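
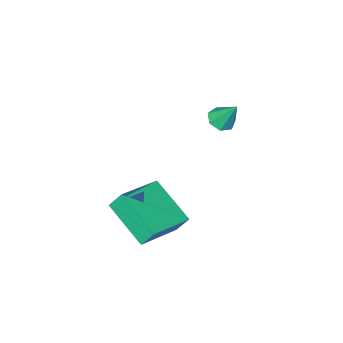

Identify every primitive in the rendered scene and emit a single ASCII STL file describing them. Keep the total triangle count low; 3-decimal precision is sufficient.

solid 
facet normal -0.291 0.456 0.841
outer loop
vertex -1.271 2.162 -2.316
vertex 0.633 2.449 -1.812
vertex -1.284 4.015 -3.325
endloop
endfacet
facet normal -0.957 -0.144 -0.253
outer loop
vertex -1.013 3.591 -4.108
vertex -1.271 2.162 -2.316
vertex -1.284 4.015 -3.325
endloop
endfacet
facet normal -0.291 0.456 0.841
outer loop
vertex -1.284 4.015 -3.325
vertex 0.633 2.449 -1.812
vertex 0.62 4.302 -2.822
endloop
endfacet
facet normal -0.006 0.878 -0.478
outer loop
vertex 0.62 4.302 -2.822
vertex -1.013 3.591 -4.108
vertex -1.284 4.015 -3.325
endloop
endfacet
facet normal 0.006 -0.878 0.478
outer loop
vertex -1.271 2.162 -2.316
vertex 0.904 2.025 -2.595
vertex 0.633 2.449 -1.812
endloop
endfacet
facet normal -0.957 -0.145 -0.253
outer loop
vertex -1.0 1.738 -3.098
vertex -1.271 2.162 -2.316
vertex -1.013 3.591 -4.108
endloop
endfacet
facet normal 0.006 -0.878 0.478
outer loop
vertex -1.0 1.738 -3.098
vertex 0.904 2.025 -2.595
vertex -1.271 2.162 -2.316
endloop
endfacet
facet normal 0.957 0.145 0.253
outer loop
vertex 0.633 2.449 -1.812
vertex 0.904 2.025 -2.595
vertex 0.62 4.302 -2.822
endloop
endfacet
facet normal -0.006 0.878 -0.478
outer loop
vertex 0.891 3.878 -3.604
vertex -1.013 3.591 -4.108
vertex 0.62 4.302 -2.822
endloop
endfacet
facet normal 0.957 0.145 0.253
outer loop
vertex 0.62 4.302 -2.822
vertex 0.904 2.025 -2.595
vertex 0.891 3.878 -3.604
endloop
endfacet
facet normal 0.291 -0.456 -0.841
outer loop
vertex 0.891 3.878 -3.604
vertex -1.0 1.738 -3.098
vertex -1.013 3.591 -4.108
endloop
endfacet
facet normal 0.291 -0.456 -0.841
outer loop
vertex 0.904 2.025 -2.595
vertex -1.0 1.738 -3.098
vertex 0.891 3.878 -3.604
endloop
endfacet
facet normal 0.109 -0.534 -0.838
outer loop
vertex -2.765 3.396 1.054
vertex -3.34 3.396 0.979
vertex -2.95 3.779 0.786
endloop
endfacet
facet normal 0.815 0.540 0.210
outer loop
vertex -2.765 3.396 1.054
vertex -2.95 3.779 0.786
vertex -3.48 4.084 2.061
endloop
endfacet
facet normal 0.109 -0.534 -0.838
outer loop
vertex -2.95 3.779 0.786
vertex -3.34 3.396 0.979
vertex -3.429 3.874 0.663
endloop
endfacet
facet normal 0.226 0.964 -0.137
outer loop
vertex -2.95 3.779 0.786
vertex -3.429 3.874 0.663
vertex -3.48 4.084 2.061
endloop
endfacet
facet normal 0.108 -0.534 -0.838
outer loop
vertex -3.429 3.874 0.663
vertex -3.34 3.396 0.979
vertex -3.841 3.609 0.779
endloop
endfacet
facet normal -0.564 0.814 -0.143
outer loop
vertex -3.429 3.874 0.663
vertex -3.841 3.609 0.779
vertex -3.48 4.084 2.061
endloop
endfacet
facet normal 0.109 -0.533 -0.839
outer loop
vertex -3.841 3.609 0.779
vertex -3.34 3.396 0.979
vertex -3.875 3.183 1.045
endloop
endfacet
facet normal -0.960 0.199 0.196
outer loop
vertex -3.841 3.609 0.779
vertex -3.875 3.183 1.045
vertex -3.48 4.084 2.061
endloop
endfacet
facet normal 0.109 -0.534 -0.838
outer loop
vertex -3.875 3.183 1.045
vertex -3.34 3.396 0.979
vertex -3.507 2.918 1.262
endloop
endfacet
facet normal -0.664 -0.412 0.624
outer loop
vertex -3.875 3.183 1.045
vertex -3.507 2.918 1.262
vertex -3.48 4.084 2.061
endloop
endfacet
facet normal 0.108 -0.534 -0.838
outer loop
vertex -3.507 2.918 1.262
vertex -3.34 3.396 0.979
vertex -3.012 3.012 1.266
endloop
endfacet
facet normal 0.100 -0.564 0.820
outer loop
vertex -3.507 2.918 1.262
vertex -3.012 3.012 1.266
vertex -3.48 4.084 2.061
endloop
endfacet
facet normal 0.109 -0.533 -0.839
outer loop
vertex -3.012 3.012 1.266
vertex -3.34 3.396 0.979
vertex -2.765 3.396 1.054
endloop
endfacet
facet normal 0.760 -0.139 0.635
outer loop
vertex -3.012 3.012 1.266
vertex -2.765 3.396 1.054
vertex -3.48 4.084 2.061
endloop
endfacet

endsolid


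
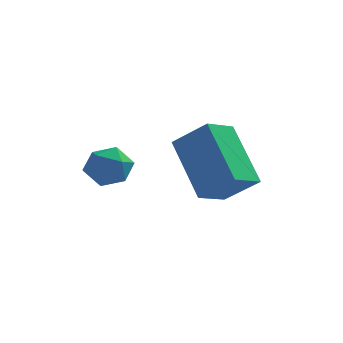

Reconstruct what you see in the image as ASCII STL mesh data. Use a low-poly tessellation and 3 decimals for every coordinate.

solid 
facet normal -0.063 0.882 -0.466
outer loop
vertex 0.673 1.338 -0.661
vertex 0.002 1.381 -0.489
vertex 0.486 1.64 -0.064
endloop
endfacet
facet normal 0.594 0.777 -0.207
outer loop
vertex 0.673 1.338 -0.661
vertex 0.486 1.64 -0.064
vertex 1.035 1.216 -0.081
endloop
endfacet
facet normal 0.851 0.177 -0.494
outer loop
vertex 0.673 1.338 -0.661
vertex 1.035 1.216 -0.081
vertex 0.891 0.695 -0.516
endloop
endfacet
facet normal 0.353 -0.090 -0.931
outer loop
vertex 0.673 1.338 -0.661
vertex 0.891 0.695 -0.516
vertex 0.252 0.797 -0.768
endloop
endfacet
facet normal -0.212 0.346 -0.914
outer loop
vertex 0.673 1.338 -0.661
vertex 0.252 0.797 -0.768
vertex 0.002 1.381 -0.489
endloop
endfacet
facet normal 0.540 0.679 0.498
outer loop
vertex 1.035 1.216 -0.081
vertex 0.486 1.64 -0.064
vertex 0.588 1.183 0.448
endloop
endfacet
facet normal -0.523 0.849 0.078
outer loop
vertex 0.486 1.64 -0.064
vertex 0.002 1.381 -0.489
vertex -0.051 1.285 0.196
endloop
endfacet
facet normal -0.763 -0.018 -0.646
outer loop
vertex 0.002 1.381 -0.489
vertex 0.252 0.797 -0.768
vertex -0.195 0.764 -0.239
endloop
endfacet
facet normal 0.151 -0.722 -0.675
outer loop
vertex 0.252 0.797 -0.768
vertex 0.891 0.695 -0.516
vertex 0.354 0.34 -0.256
endloop
endfacet
facet normal 0.956 -0.292 0.033
outer loop
vertex 0.891 0.695 -0.516
vertex 1.035 1.216 -0.081
vertex 0.838 0.599 0.169
endloop
endfacet
facet normal -0.353 0.090 0.931
outer loop
vertex 0.167 0.642 0.341
vertex 0.588 1.183 0.448
vertex -0.051 1.285 0.196
endloop
endfacet
facet normal -0.851 -0.177 0.494
outer loop
vertex 0.167 0.642 0.341
vertex -0.051 1.285 0.196
vertex -0.195 0.764 -0.239
endloop
endfacet
facet normal -0.594 -0.777 0.207
outer loop
vertex 0.167 0.642 0.341
vertex -0.195 0.764 -0.239
vertex 0.354 0.34 -0.256
endloop
endfacet
facet normal 0.063 -0.882 0.466
outer loop
vertex 0.167 0.642 0.341
vertex 0.354 0.34 -0.256
vertex 0.838 0.599 0.169
endloop
endfacet
facet normal 0.212 -0.346 0.914
outer loop
vertex 0.167 0.642 0.341
vertex 0.838 0.599 0.169
vertex 0.588 1.183 0.448
endloop
endfacet
facet normal -0.151 0.722 0.675
outer loop
vertex -0.051 1.285 0.196
vertex 0.588 1.183 0.448
vertex 0.486 1.64 -0.064
endloop
endfacet
facet normal -0.956 0.292 -0.033
outer loop
vertex -0.195 0.764 -0.239
vertex -0.051 1.285 0.196
vertex 0.002 1.381 -0.489
endloop
endfacet
facet normal -0.540 -0.679 -0.498
outer loop
vertex 0.354 0.34 -0.256
vertex -0.195 0.764 -0.239
vertex 0.252 0.797 -0.768
endloop
endfacet
facet normal 0.523 -0.849 -0.078
outer loop
vertex 0.838 0.599 0.169
vertex 0.354 0.34 -0.256
vertex 0.891 0.695 -0.516
endloop
endfacet
facet normal 0.763 0.018 0.646
outer loop
vertex 0.588 1.183 0.448
vertex 0.838 0.599 0.169
vertex 1.035 1.216 -0.081
endloop
endfacet
facet normal -0.748 0.218 -0.627
outer loop
vertex 1.672 3.102 -0.009
vertex 2.229 3.95 -0.378
vertex 2.546 1.892 -1.472
endloop
endfacet
facet normal -0.516 -0.786 0.341
outer loop
vertex 3.511 1.61 -0.662
vertex 1.672 3.102 -0.009
vertex 2.546 1.892 -1.472
endloop
endfacet
facet normal -0.747 0.218 -0.628
outer loop
vertex 2.546 1.892 -1.472
vertex 2.229 3.95 -0.378
vertex 3.103 2.74 -1.84
endloop
endfacet
facet normal 0.418 -0.579 -0.700
outer loop
vertex 3.103 2.74 -1.84
vertex 3.511 1.61 -0.662
vertex 2.546 1.892 -1.472
endloop
endfacet
facet normal -0.418 0.579 0.700
outer loop
vertex 1.672 3.102 -0.009
vertex 3.194 3.668 0.432
vertex 2.229 3.95 -0.378
endloop
endfacet
facet normal -0.516 -0.786 0.342
outer loop
vertex 2.637 2.82 0.8
vertex 1.672 3.102 -0.009
vertex 3.511 1.61 -0.662
endloop
endfacet
facet normal -0.418 0.579 0.700
outer loop
vertex 2.637 2.82 0.8
vertex 3.194 3.668 0.432
vertex 1.672 3.102 -0.009
endloop
endfacet
facet normal 0.516 0.785 -0.341
outer loop
vertex 2.229 3.95 -0.378
vertex 3.194 3.668 0.432
vertex 3.103 2.74 -1.84
endloop
endfacet
facet normal 0.418 -0.579 -0.700
outer loop
vertex 4.068 2.458 -1.031
vertex 3.511 1.61 -0.662
vertex 3.103 2.74 -1.84
endloop
endfacet
facet normal 0.516 0.786 -0.342
outer loop
vertex 3.103 2.74 -1.84
vertex 3.194 3.668 0.432
vertex 4.068 2.458 -1.031
endloop
endfacet
facet normal 0.748 -0.218 0.627
outer loop
vertex 4.068 2.458 -1.031
vertex 2.637 2.82 0.8
vertex 3.511 1.61 -0.662
endloop
endfacet
facet normal 0.747 -0.219 0.627
outer loop
vertex 3.194 3.668 0.432
vertex 2.637 2.82 0.8
vertex 4.068 2.458 -1.031
endloop
endfacet

endsolid


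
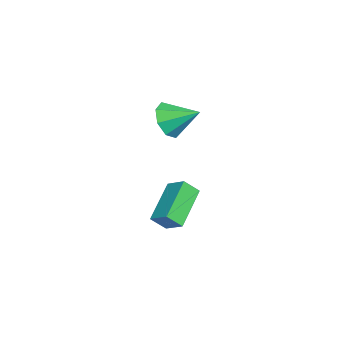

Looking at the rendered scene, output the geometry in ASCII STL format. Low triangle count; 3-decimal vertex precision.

solid 
facet normal -0.199 -0.856 -0.477
outer loop
vertex 0.818 1.086 0.272
vertex 0.454 0.778 0.976
vertex 0.181 1.218 0.301
endloop
endfacet
facet normal 0.150 0.840 -0.522
outer loop
vertex 0.818 1.086 0.272
vertex 0.181 1.218 0.301
vertex 0.726 1.942 1.624
endloop
endfacet
facet normal -0.200 -0.856 -0.477
outer loop
vertex 0.181 1.218 0.301
vertex 0.454 0.778 0.976
vertex -0.295 1.092 0.726
endloop
endfacet
facet normal -0.464 0.843 -0.270
outer loop
vertex 0.181 1.218 0.301
vertex -0.295 1.092 0.726
vertex 0.726 1.942 1.624
endloop
endfacet
facet normal -0.200 -0.856 -0.477
outer loop
vertex -0.295 1.092 0.726
vertex 0.454 0.778 0.976
vertex -0.333 0.783 1.297
endloop
endfacet
facet normal -0.747 0.604 0.277
outer loop
vertex -0.295 1.092 0.726
vertex -0.333 0.783 1.297
vertex 0.726 1.942 1.624
endloop
endfacet
facet normal -0.200 -0.855 -0.478
outer loop
vertex -0.333 0.783 1.297
vertex 0.454 0.778 0.976
vertex 0.09 0.47 1.68
endloop
endfacet
facet normal -0.534 0.261 0.804
outer loop
vertex -0.333 0.783 1.297
vertex 0.09 0.47 1.68
vertex 0.726 1.942 1.624
endloop
endfacet
facet normal -0.200 -0.856 -0.478
outer loop
vertex 0.09 0.47 1.68
vertex 0.454 0.778 0.976
vertex 0.727 0.338 1.65
endloop
endfacet
facet normal 0.050 0.016 0.999
outer loop
vertex 0.09 0.47 1.68
vertex 0.727 0.338 1.65
vertex 0.726 1.942 1.624
endloop
endfacet
facet normal -0.200 -0.856 -0.478
outer loop
vertex 0.727 0.338 1.65
vertex 0.454 0.778 0.976
vertex 1.203 0.464 1.225
endloop
endfacet
facet normal 0.664 0.013 0.748
outer loop
vertex 0.727 0.338 1.65
vertex 1.203 0.464 1.225
vertex 0.726 1.942 1.624
endloop
endfacet
facet normal -0.200 -0.856 -0.477
outer loop
vertex 1.203 0.464 1.225
vertex 0.454 0.778 0.976
vertex 1.241 0.773 0.654
endloop
endfacet
facet normal 0.947 0.252 0.199
outer loop
vertex 1.203 0.464 1.225
vertex 1.241 0.773 0.654
vertex 0.726 1.942 1.624
endloop
endfacet
facet normal -0.201 -0.855 -0.478
outer loop
vertex 1.241 0.773 0.654
vertex 0.454 0.778 0.976
vertex 0.818 1.086 0.272
endloop
endfacet
facet normal 0.735 0.595 -0.326
outer loop
vertex 1.241 0.773 0.654
vertex 0.818 1.086 0.272
vertex 0.726 1.942 1.624
endloop
endfacet
facet normal -0.842 0.235 0.485
outer loop
vertex -0.298 0.641 -2.912
vertex 0.164 1.302 -2.43
vertex -0.484 1.204 -3.507
endloop
endfacet
facet normal -0.492 -0.704 -0.512
outer loop
vertex 1.116 0.758 -4.43
vertex -0.298 0.641 -2.912
vertex -0.484 1.204 -3.507
endloop
endfacet
facet normal -0.842 0.235 0.485
outer loop
vertex -0.484 1.204 -3.507
vertex 0.164 1.302 -2.43
vertex -0.022 1.865 -3.025
endloop
endfacet
facet normal -0.221 0.671 -0.708
outer loop
vertex -0.022 1.865 -3.025
vertex 1.116 0.758 -4.43
vertex -0.484 1.204 -3.507
endloop
endfacet
facet normal 0.221 -0.671 0.708
outer loop
vertex -0.298 0.641 -2.912
vertex 1.764 0.856 -3.353
vertex 0.164 1.302 -2.43
endloop
endfacet
facet normal -0.492 -0.704 -0.512
outer loop
vertex 1.302 0.195 -3.835
vertex -0.298 0.641 -2.912
vertex 1.116 0.758 -4.43
endloop
endfacet
facet normal 0.221 -0.671 0.708
outer loop
vertex 1.302 0.195 -3.835
vertex 1.764 0.856 -3.353
vertex -0.298 0.641 -2.912
endloop
endfacet
facet normal 0.492 0.704 0.512
outer loop
vertex 0.164 1.302 -2.43
vertex 1.764 0.856 -3.353
vertex -0.022 1.865 -3.025
endloop
endfacet
facet normal -0.221 0.671 -0.708
outer loop
vertex 1.578 1.419 -3.948
vertex 1.116 0.758 -4.43
vertex -0.022 1.865 -3.025
endloop
endfacet
facet normal 0.492 0.704 0.512
outer loop
vertex -0.022 1.865 -3.025
vertex 1.764 0.856 -3.353
vertex 1.578 1.419 -3.948
endloop
endfacet
facet normal 0.842 -0.235 -0.485
outer loop
vertex 1.578 1.419 -3.948
vertex 1.302 0.195 -3.835
vertex 1.116 0.758 -4.43
endloop
endfacet
facet normal 0.842 -0.235 -0.485
outer loop
vertex 1.764 0.856 -3.353
vertex 1.302 0.195 -3.835
vertex 1.578 1.419 -3.948
endloop
endfacet

endsolid


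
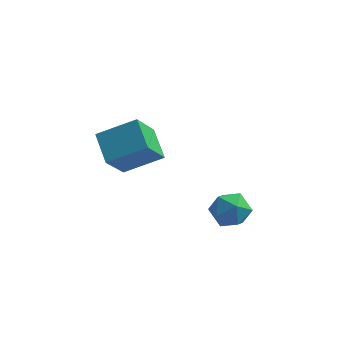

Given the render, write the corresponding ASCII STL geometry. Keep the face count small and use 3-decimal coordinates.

solid 
facet normal 0.070 -0.045 0.997
outer loop
vertex 4.26 1.034 -2.18
vertex 3.397 0.453 -2.146
vertex 4.329 -0.003 -2.232
endloop
endfacet
facet normal 0.716 0.013 0.698
outer loop
vertex 4.26 1.034 -2.18
vertex 4.329 -0.003 -2.232
vertex 4.921 0.59 -2.85
endloop
endfacet
facet normal 0.727 0.612 0.311
outer loop
vertex 4.26 1.034 -2.18
vertex 4.921 0.59 -2.85
vertex 4.355 1.412 -3.146
endloop
endfacet
facet normal 0.088 0.925 0.370
outer loop
vertex 4.26 1.034 -2.18
vertex 4.355 1.412 -3.146
vertex 3.413 1.327 -2.711
endloop
endfacet
facet normal -0.318 0.519 0.794
outer loop
vertex 4.26 1.034 -2.18
vertex 3.413 1.327 -2.711
vertex 3.397 0.453 -2.146
endloop
endfacet
facet normal 0.804 -0.538 0.254
outer loop
vertex 4.921 0.59 -2.85
vertex 4.329 -0.003 -2.232
vertex 4.467 -0.267 -3.229
endloop
endfacet
facet normal -0.241 -0.632 0.737
outer loop
vertex 4.329 -0.003 -2.232
vertex 3.397 0.453 -2.146
vertex 3.525 -0.352 -2.794
endloop
endfacet
facet normal -0.869 0.280 0.408
outer loop
vertex 3.397 0.453 -2.146
vertex 3.413 1.327 -2.711
vertex 2.959 0.47 -3.09
endloop
endfacet
facet normal -0.213 0.937 -0.278
outer loop
vertex 3.413 1.327 -2.711
vertex 4.355 1.412 -3.146
vertex 3.551 1.063 -3.708
endloop
endfacet
facet normal 0.821 0.431 -0.373
outer loop
vertex 4.355 1.412 -3.146
vertex 4.921 0.59 -2.85
vertex 4.483 0.607 -3.794
endloop
endfacet
facet normal -0.088 -0.925 -0.370
outer loop
vertex 3.62 0.026 -3.76
vertex 4.467 -0.267 -3.229
vertex 3.525 -0.352 -2.794
endloop
endfacet
facet normal -0.727 -0.612 -0.311
outer loop
vertex 3.62 0.026 -3.76
vertex 3.525 -0.352 -2.794
vertex 2.959 0.47 -3.09
endloop
endfacet
facet normal -0.716 -0.013 -0.698
outer loop
vertex 3.62 0.026 -3.76
vertex 2.959 0.47 -3.09
vertex 3.551 1.063 -3.708
endloop
endfacet
facet normal -0.070 0.045 -0.997
outer loop
vertex 3.62 0.026 -3.76
vertex 3.551 1.063 -3.708
vertex 4.483 0.607 -3.794
endloop
endfacet
facet normal 0.318 -0.519 -0.794
outer loop
vertex 3.62 0.026 -3.76
vertex 4.483 0.607 -3.794
vertex 4.467 -0.267 -3.229
endloop
endfacet
facet normal 0.213 -0.937 0.278
outer loop
vertex 3.525 -0.352 -2.794
vertex 4.467 -0.267 -3.229
vertex 4.329 -0.003 -2.232
endloop
endfacet
facet normal -0.821 -0.431 0.373
outer loop
vertex 2.959 0.47 -3.09
vertex 3.525 -0.352 -2.794
vertex 3.397 0.453 -2.146
endloop
endfacet
facet normal -0.804 0.538 -0.254
outer loop
vertex 3.551 1.063 -3.708
vertex 2.959 0.47 -3.09
vertex 3.413 1.327 -2.711
endloop
endfacet
facet normal 0.241 0.632 -0.737
outer loop
vertex 4.483 0.607 -3.794
vertex 3.551 1.063 -3.708
vertex 4.355 1.412 -3.146
endloop
endfacet
facet normal 0.869 -0.280 -0.408
outer loop
vertex 4.467 -0.267 -3.229
vertex 4.483 0.607 -3.794
vertex 4.921 0.59 -2.85
endloop
endfacet
facet normal -0.492 0.724 0.483
outer loop
vertex -2.484 1.55 0.093
vertex -0.727 2.12 1.028
vertex -2.084 2.853 -1.452
endloop
endfacet
facet normal -0.849 -0.275 -0.452
outer loop
vertex -1.233 1.6 -2.288
vertex -2.484 1.55 0.093
vertex -2.084 2.853 -1.452
endloop
endfacet
facet normal -0.492 0.724 0.483
outer loop
vertex -2.084 2.853 -1.452
vertex -0.727 2.12 1.028
vertex -0.327 3.423 -0.517
endloop
endfacet
facet normal 0.194 0.632 -0.750
outer loop
vertex -0.327 3.423 -0.517
vertex -1.233 1.6 -2.288
vertex -2.084 2.853 -1.452
endloop
endfacet
facet normal -0.194 -0.632 0.750
outer loop
vertex -2.484 1.55 0.093
vertex 0.124 0.867 0.192
vertex -0.727 2.12 1.028
endloop
endfacet
facet normal -0.849 -0.275 -0.452
outer loop
vertex -1.633 0.297 -0.743
vertex -2.484 1.55 0.093
vertex -1.233 1.6 -2.288
endloop
endfacet
facet normal -0.194 -0.632 0.750
outer loop
vertex -1.633 0.297 -0.743
vertex 0.124 0.867 0.192
vertex -2.484 1.55 0.093
endloop
endfacet
facet normal 0.849 0.275 0.452
outer loop
vertex -0.727 2.12 1.028
vertex 0.124 0.867 0.192
vertex -0.327 3.423 -0.517
endloop
endfacet
facet normal 0.194 0.632 -0.750
outer loop
vertex 0.524 2.17 -1.353
vertex -1.233 1.6 -2.288
vertex -0.327 3.423 -0.517
endloop
endfacet
facet normal 0.849 0.275 0.452
outer loop
vertex -0.327 3.423 -0.517
vertex 0.124 0.867 0.192
vertex 0.524 2.17 -1.353
endloop
endfacet
facet normal 0.492 -0.724 -0.483
outer loop
vertex 0.524 2.17 -1.353
vertex -1.633 0.297 -0.743
vertex -1.233 1.6 -2.288
endloop
endfacet
facet normal 0.492 -0.724 -0.483
outer loop
vertex 0.124 0.867 0.192
vertex -1.633 0.297 -0.743
vertex 0.524 2.17 -1.353
endloop
endfacet

endsolid


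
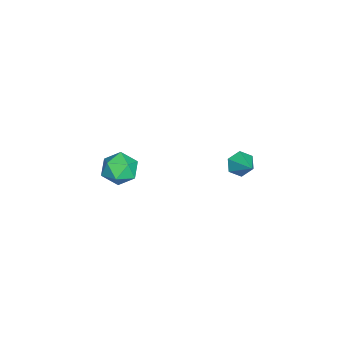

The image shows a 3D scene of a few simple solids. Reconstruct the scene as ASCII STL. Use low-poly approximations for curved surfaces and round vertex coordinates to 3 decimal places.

solid 
facet normal -0.804 0.543 -0.241
outer loop
vertex -0.471 -3.018 -1.195
vertex -0.947 -3.478 -0.642
vertex -0.545 -2.764 -0.374
endloop
endfacet
facet normal -0.209 0.929 -0.306
outer loop
vertex -0.471 -3.018 -1.195
vertex -0.545 -2.764 -0.374
vertex 0.219 -2.723 -0.771
endloop
endfacet
facet normal 0.219 0.597 -0.772
outer loop
vertex -0.471 -3.018 -1.195
vertex 0.219 -2.723 -0.771
vertex 0.29 -3.412 -1.284
endloop
endfacet
facet normal -0.114 0.005 -0.994
outer loop
vertex -0.471 -3.018 -1.195
vertex 0.29 -3.412 -1.284
vertex -0.43 -3.879 -1.204
endloop
endfacet
facet normal -0.746 -0.029 -0.666
outer loop
vertex -0.471 -3.018 -1.195
vertex -0.43 -3.879 -1.204
vertex -0.947 -3.478 -0.642
endloop
endfacet
facet normal 0.120 0.937 0.327
outer loop
vertex 0.219 -2.723 -0.771
vertex -0.545 -2.764 -0.374
vertex 0.17 -3.001 0.044
endloop
endfacet
facet normal -0.845 0.313 0.434
outer loop
vertex -0.545 -2.764 -0.374
vertex -0.947 -3.478 -0.642
vertex -0.55 -3.468 0.124
endloop
endfacet
facet normal -0.750 -0.611 -0.254
outer loop
vertex -0.947 -3.478 -0.642
vertex -0.43 -3.879 -1.204
vertex -0.479 -4.157 -0.389
endloop
endfacet
facet normal 0.274 -0.557 -0.784
outer loop
vertex -0.43 -3.879 -1.204
vertex 0.29 -3.412 -1.284
vertex 0.285 -4.116 -0.786
endloop
endfacet
facet normal 0.811 0.401 -0.426
outer loop
vertex 0.29 -3.412 -1.284
vertex 0.219 -2.723 -0.771
vertex 0.687 -3.402 -0.518
endloop
endfacet
facet normal 0.114 -0.005 0.994
outer loop
vertex 0.211 -3.862 0.035
vertex 0.17 -3.001 0.044
vertex -0.55 -3.468 0.124
endloop
endfacet
facet normal -0.219 -0.597 0.772
outer loop
vertex 0.211 -3.862 0.035
vertex -0.55 -3.468 0.124
vertex -0.479 -4.157 -0.389
endloop
endfacet
facet normal 0.209 -0.929 0.306
outer loop
vertex 0.211 -3.862 0.035
vertex -0.479 -4.157 -0.389
vertex 0.285 -4.116 -0.786
endloop
endfacet
facet normal 0.804 -0.543 0.241
outer loop
vertex 0.211 -3.862 0.035
vertex 0.285 -4.116 -0.786
vertex 0.687 -3.402 -0.518
endloop
endfacet
facet normal 0.746 0.029 0.666
outer loop
vertex 0.211 -3.862 0.035
vertex 0.687 -3.402 -0.518
vertex 0.17 -3.001 0.044
endloop
endfacet
facet normal -0.274 0.557 0.784
outer loop
vertex -0.55 -3.468 0.124
vertex 0.17 -3.001 0.044
vertex -0.545 -2.764 -0.374
endloop
endfacet
facet normal -0.811 -0.401 0.426
outer loop
vertex -0.479 -4.157 -0.389
vertex -0.55 -3.468 0.124
vertex -0.947 -3.478 -0.642
endloop
endfacet
facet normal -0.120 -0.937 -0.327
outer loop
vertex 0.285 -4.116 -0.786
vertex -0.479 -4.157 -0.389
vertex -0.43 -3.879 -1.204
endloop
endfacet
facet normal 0.845 -0.313 -0.434
outer loop
vertex 0.687 -3.402 -0.518
vertex 0.285 -4.116 -0.786
vertex 0.29 -3.412 -1.284
endloop
endfacet
facet normal 0.750 0.611 0.254
outer loop
vertex 0.17 -3.001 0.044
vertex 0.687 -3.402 -0.518
vertex 0.219 -2.723 -0.771
endloop
endfacet
facet normal -0.708 -0.496 -0.503
outer loop
vertex 2.74 2.018 2.657
vertex 2.447 1.925 3.161
vertex 2.337 2.408 2.84
endloop
endfacet
facet normal 0.459 0.719 -0.522
outer loop
vertex 2.74 2.018 2.657
vertex 2.337 2.408 2.84
vertex 3.233 2.475 3.719
endloop
endfacet
facet normal -0.709 -0.495 -0.502
outer loop
vertex 2.337 2.408 2.84
vertex 2.447 1.925 3.161
vertex 2.044 2.316 3.344
endloop
endfacet
facet normal -0.159 0.983 0.087
outer loop
vertex 2.337 2.408 2.84
vertex 2.044 2.316 3.344
vertex 3.233 2.475 3.719
endloop
endfacet
facet normal -0.709 -0.495 -0.503
outer loop
vertex 2.044 2.316 3.344
vertex 2.447 1.925 3.161
vertex 2.154 1.833 3.664
endloop
endfacet
facet normal -0.322 0.471 0.821
outer loop
vertex 2.044 2.316 3.344
vertex 2.154 1.833 3.664
vertex 3.233 2.475 3.719
endloop
endfacet
facet normal -0.708 -0.495 -0.503
outer loop
vertex 2.154 1.833 3.664
vertex 2.447 1.925 3.161
vertex 2.556 1.443 3.482
endloop
endfacet
facet normal 0.133 -0.304 0.944
outer loop
vertex 2.154 1.833 3.664
vertex 2.556 1.443 3.482
vertex 3.233 2.475 3.719
endloop
endfacet
facet normal -0.709 -0.495 -0.502
outer loop
vertex 2.556 1.443 3.482
vertex 2.447 1.925 3.161
vertex 2.849 1.535 2.978
endloop
endfacet
facet normal 0.752 -0.569 0.333
outer loop
vertex 2.556 1.443 3.482
vertex 2.849 1.535 2.978
vertex 3.233 2.475 3.719
endloop
endfacet
facet normal -0.709 -0.494 -0.503
outer loop
vertex 2.849 1.535 2.978
vertex 2.447 1.925 3.161
vertex 2.74 2.018 2.657
endloop
endfacet
facet normal 0.915 -0.059 -0.399
outer loop
vertex 2.849 1.535 2.978
vertex 2.74 2.018 2.657
vertex 3.233 2.475 3.719
endloop
endfacet

endsolid


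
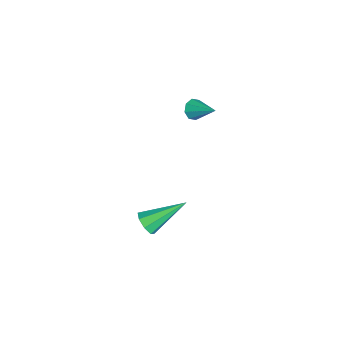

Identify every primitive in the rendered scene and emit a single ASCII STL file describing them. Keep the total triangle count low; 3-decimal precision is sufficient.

solid 
facet normal 0.201 -0.830 -0.521
outer loop
vertex 0.514 0.735 -4.19
vertex 0.216 0.372 -3.727
vertex 0.022 0.673 -4.281
endloop
endfacet
facet normal 0.027 0.751 -0.660
outer loop
vertex 0.514 0.735 -4.19
vertex 0.022 0.673 -4.281
vertex -0.216 2.148 -2.613
endloop
endfacet
facet normal 0.202 -0.829 -0.521
outer loop
vertex 0.022 0.673 -4.281
vertex 0.216 0.372 -3.727
vertex -0.358 0.434 -4.048
endloop
endfacet
facet normal -0.660 0.514 -0.549
outer loop
vertex 0.022 0.673 -4.281
vertex -0.358 0.434 -4.048
vertex -0.216 2.148 -2.613
endloop
endfacet
facet normal 0.201 -0.830 -0.520
outer loop
vertex -0.358 0.434 -4.048
vertex 0.216 0.372 -3.727
vertex -0.401 0.159 -3.626
endloop
endfacet
facet normal -0.994 0.108 -0.031
outer loop
vertex -0.358 0.434 -4.048
vertex -0.401 0.159 -3.626
vertex -0.216 2.148 -2.613
endloop
endfacet
facet normal 0.202 -0.830 -0.520
outer loop
vertex -0.401 0.159 -3.626
vertex 0.216 0.372 -3.727
vertex -0.083 0.009 -3.263
endloop
endfacet
facet normal -0.777 -0.227 0.587
outer loop
vertex -0.401 0.159 -3.626
vertex -0.083 0.009 -3.263
vertex -0.216 2.148 -2.613
endloop
endfacet
facet normal 0.200 -0.830 -0.520
outer loop
vertex -0.083 0.009 -3.263
vertex 0.216 0.372 -3.727
vertex 0.41 0.071 -3.172
endloop
endfacet
facet normal -0.137 -0.296 0.945
outer loop
vertex -0.083 0.009 -3.263
vertex 0.41 0.071 -3.172
vertex -0.216 2.148 -2.613
endloop
endfacet
facet normal 0.203 -0.829 -0.521
outer loop
vertex 0.41 0.071 -3.172
vertex 0.216 0.372 -3.727
vertex 0.789 0.31 -3.405
endloop
endfacet
facet normal 0.549 -0.059 0.833
outer loop
vertex 0.41 0.071 -3.172
vertex 0.789 0.31 -3.405
vertex -0.216 2.148 -2.613
endloop
endfacet
facet normal 0.202 -0.830 -0.520
outer loop
vertex 0.789 0.31 -3.405
vertex 0.216 0.372 -3.727
vertex 0.832 0.585 -3.827
endloop
endfacet
facet normal 0.883 0.347 0.316
outer loop
vertex 0.789 0.31 -3.405
vertex 0.832 0.585 -3.827
vertex -0.216 2.148 -2.613
endloop
endfacet
facet normal 0.202 -0.830 -0.520
outer loop
vertex 0.832 0.585 -3.827
vertex 0.216 0.372 -3.727
vertex 0.514 0.735 -4.19
endloop
endfacet
facet normal 0.666 0.682 -0.302
outer loop
vertex 0.832 0.585 -3.827
vertex 0.514 0.735 -4.19
vertex -0.216 2.148 -2.613
endloop
endfacet
facet normal -0.551 -0.662 -0.509
outer loop
vertex -1.79 2.548 1.873
vertex -2.1 2.463 2.319
vertex -2.12 2.808 1.892
endloop
endfacet
facet normal 0.457 0.626 -0.631
outer loop
vertex -1.79 2.548 1.873
vertex -2.12 2.808 1.892
vertex -1.34 3.377 3.021
endloop
endfacet
facet normal -0.550 -0.662 -0.509
outer loop
vertex -2.12 2.808 1.892
vertex -2.1 2.463 2.319
vertex -2.439 2.866 2.161
endloop
endfacet
facet normal -0.141 0.920 -0.366
outer loop
vertex -2.12 2.808 1.892
vertex -2.439 2.866 2.161
vertex -1.34 3.377 3.021
endloop
endfacet
facet normal -0.551 -0.662 -0.508
outer loop
vertex -2.439 2.866 2.161
vertex -2.1 2.463 2.319
vertex -2.559 2.688 2.523
endloop
endfacet
facet normal -0.546 0.809 0.217
outer loop
vertex -2.439 2.866 2.161
vertex -2.559 2.688 2.523
vertex -1.34 3.377 3.021
endloop
endfacet
facet normal -0.551 -0.663 -0.508
outer loop
vertex -2.559 2.688 2.523
vertex -2.1 2.463 2.319
vertex -2.41 2.378 2.766
endloop
endfacet
facet normal -0.519 0.358 0.776
outer loop
vertex -2.559 2.688 2.523
vertex -2.41 2.378 2.766
vertex -1.34 3.377 3.021
endloop
endfacet
facet normal -0.551 -0.662 -0.508
outer loop
vertex -2.41 2.378 2.766
vertex -2.1 2.463 2.319
vertex -2.08 2.118 2.747
endloop
endfacet
facet normal -0.076 -0.169 0.983
outer loop
vertex -2.41 2.378 2.766
vertex -2.08 2.118 2.747
vertex -1.34 3.377 3.021
endloop
endfacet
facet normal -0.549 -0.663 -0.509
outer loop
vertex -2.08 2.118 2.747
vertex -2.1 2.463 2.319
vertex -1.761 2.06 2.478
endloop
endfacet
facet normal 0.521 -0.462 0.718
outer loop
vertex -2.08 2.118 2.747
vertex -1.761 2.06 2.478
vertex -1.34 3.377 3.021
endloop
endfacet
facet normal -0.550 -0.663 -0.508
outer loop
vertex -1.761 2.06 2.478
vertex -2.1 2.463 2.319
vertex -1.641 2.238 2.116
endloop
endfacet
facet normal 0.926 -0.352 0.134
outer loop
vertex -1.761 2.06 2.478
vertex -1.641 2.238 2.116
vertex -1.34 3.377 3.021
endloop
endfacet
facet normal -0.550 -0.663 -0.508
outer loop
vertex -1.641 2.238 2.116
vertex -2.1 2.463 2.319
vertex -1.79 2.548 1.873
endloop
endfacet
facet normal 0.900 0.100 -0.425
outer loop
vertex -1.641 2.238 2.116
vertex -1.79 2.548 1.873
vertex -1.34 3.377 3.021
endloop
endfacet

endsolid


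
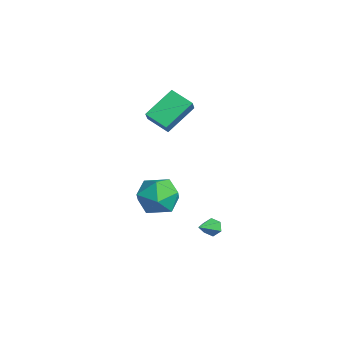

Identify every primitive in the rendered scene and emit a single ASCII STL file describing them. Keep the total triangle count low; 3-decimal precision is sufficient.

solid 
facet normal 0.015 0.953 0.303
outer loop
vertex -1.127 3.448 -3.356
vertex -1.568 3.096 -2.227
vertex -0.324 3.142 -2.432
endloop
endfacet
facet normal 0.525 0.832 -0.181
outer loop
vertex -1.127 3.448 -3.356
vertex -0.324 3.142 -2.432
vertex -0.108 2.749 -3.611
endloop
endfacet
facet normal 0.212 0.593 -0.777
outer loop
vertex -1.127 3.448 -3.356
vertex -0.108 2.749 -3.611
vertex -1.219 2.46 -4.135
endloop
endfacet
facet normal -0.492 0.567 -0.661
outer loop
vertex -1.127 3.448 -3.356
vertex -1.219 2.46 -4.135
vertex -2.121 2.674 -3.28
endloop
endfacet
facet normal -0.614 0.789 0.006
outer loop
vertex -1.127 3.448 -3.356
vertex -2.121 2.674 -3.28
vertex -1.568 3.096 -2.227
endloop
endfacet
facet normal 0.947 0.314 0.069
outer loop
vertex -0.108 2.749 -3.611
vertex -0.324 3.142 -2.432
vertex 0.081 1.966 -2.64
endloop
endfacet
facet normal 0.121 0.510 0.852
outer loop
vertex -0.324 3.142 -2.432
vertex -1.568 3.096 -2.227
vertex -0.821 2.18 -1.785
endloop
endfacet
facet normal -0.895 0.245 0.372
outer loop
vertex -1.568 3.096 -2.227
vertex -2.121 2.674 -3.28
vertex -1.932 1.891 -2.309
endloop
endfacet
facet normal -0.698 -0.115 -0.707
outer loop
vertex -2.121 2.674 -3.28
vertex -1.219 2.46 -4.135
vertex -1.716 1.498 -3.488
endloop
endfacet
facet normal 0.441 -0.072 -0.895
outer loop
vertex -1.219 2.46 -4.135
vertex -0.108 2.749 -3.611
vertex -0.472 1.544 -3.693
endloop
endfacet
facet normal 0.492 -0.567 0.661
outer loop
vertex -0.913 1.192 -2.564
vertex 0.081 1.966 -2.64
vertex -0.821 2.18 -1.785
endloop
endfacet
facet normal -0.212 -0.593 0.777
outer loop
vertex -0.913 1.192 -2.564
vertex -0.821 2.18 -1.785
vertex -1.932 1.891 -2.309
endloop
endfacet
facet normal -0.525 -0.832 0.181
outer loop
vertex -0.913 1.192 -2.564
vertex -1.932 1.891 -2.309
vertex -1.716 1.498 -3.488
endloop
endfacet
facet normal -0.015 -0.953 -0.303
outer loop
vertex -0.913 1.192 -2.564
vertex -1.716 1.498 -3.488
vertex -0.472 1.544 -3.693
endloop
endfacet
facet normal 0.614 -0.789 -0.006
outer loop
vertex -0.913 1.192 -2.564
vertex -0.472 1.544 -3.693
vertex 0.081 1.966 -2.64
endloop
endfacet
facet normal 0.698 0.115 0.707
outer loop
vertex -0.821 2.18 -1.785
vertex 0.081 1.966 -2.64
vertex -0.324 3.142 -2.432
endloop
endfacet
facet normal -0.441 0.072 0.895
outer loop
vertex -1.932 1.891 -2.309
vertex -0.821 2.18 -1.785
vertex -1.568 3.096 -2.227
endloop
endfacet
facet normal -0.947 -0.314 -0.069
outer loop
vertex -1.716 1.498 -3.488
vertex -1.932 1.891 -2.309
vertex -2.121 2.674 -3.28
endloop
endfacet
facet normal -0.121 -0.510 -0.852
outer loop
vertex -0.472 1.544 -3.693
vertex -1.716 1.498 -3.488
vertex -1.219 2.46 -4.135
endloop
endfacet
facet normal 0.895 -0.245 -0.372
outer loop
vertex 0.081 1.966 -2.64
vertex -0.472 1.544 -3.693
vertex -0.108 2.749 -3.611
endloop
endfacet
facet normal -0.542 0.683 -0.490
outer loop
vertex 2.985 3.816 -3.637
vertex 2.671 3.878 -3.203
vertex 3.111 4.184 -3.263
endloop
endfacet
facet normal 0.937 0.031 -0.347
outer loop
vertex 2.985 3.816 -3.637
vertex 3.111 4.184 -3.263
vertex 3.429 2.922 -2.517
endloop
endfacet
facet normal -0.542 0.682 -0.491
outer loop
vertex 3.111 4.184 -3.263
vertex 2.671 3.878 -3.203
vertex 2.797 4.247 -2.829
endloop
endfacet
facet normal 0.747 0.468 0.473
outer loop
vertex 3.111 4.184 -3.263
vertex 2.797 4.247 -2.829
vertex 3.429 2.922 -2.517
endloop
endfacet
facet normal -0.542 0.682 -0.490
outer loop
vertex 2.797 4.247 -2.829
vertex 2.671 3.878 -3.203
vertex 2.357 3.941 -2.768
endloop
endfacet
facet normal -0.018 0.221 0.975
outer loop
vertex 2.797 4.247 -2.829
vertex 2.357 3.941 -2.768
vertex 3.429 2.922 -2.517
endloop
endfacet
facet normal -0.542 0.683 -0.490
outer loop
vertex 2.357 3.941 -2.768
vertex 2.671 3.878 -3.203
vertex 2.23 3.572 -3.142
endloop
endfacet
facet normal -0.594 -0.463 0.658
outer loop
vertex 2.357 3.941 -2.768
vertex 2.23 3.572 -3.142
vertex 3.429 2.922 -2.517
endloop
endfacet
facet normal -0.542 0.684 -0.489
outer loop
vertex 2.23 3.572 -3.142
vertex 2.671 3.878 -3.203
vertex 2.544 3.51 -3.577
endloop
endfacet
facet normal -0.403 -0.900 -0.163
outer loop
vertex 2.23 3.572 -3.142
vertex 2.544 3.51 -3.577
vertex 3.429 2.922 -2.517
endloop
endfacet
facet normal -0.541 0.684 -0.489
outer loop
vertex 2.544 3.51 -3.577
vertex 2.671 3.878 -3.203
vertex 2.985 3.816 -3.637
endloop
endfacet
facet normal 0.363 -0.653 -0.665
outer loop
vertex 2.544 3.51 -3.577
vertex 2.985 3.816 -3.637
vertex 3.429 2.922 -2.517
endloop
endfacet
facet normal -0.711 -0.567 0.415
outer loop
vertex -1.351 1.812 2.812
vertex -1.9 3.329 3.943
vertex -2.067 2.137 2.029
endloop
endfacet
facet normal 0.278 -0.770 -0.574
outer loop
vertex -1.12 2.891 1.477
vertex -1.351 1.812 2.812
vertex -2.067 2.137 2.029
endloop
endfacet
facet normal -0.711 -0.567 0.415
outer loop
vertex -2.067 2.137 2.029
vertex -1.9 3.329 3.943
vertex -2.616 3.654 3.16
endloop
endfacet
facet normal -0.645 0.293 -0.706
outer loop
vertex -2.616 3.654 3.16
vertex -1.12 2.891 1.477
vertex -2.067 2.137 2.029
endloop
endfacet
facet normal 0.645 -0.293 0.706
outer loop
vertex -1.351 1.812 2.812
vertex -0.953 4.083 3.391
vertex -1.9 3.329 3.943
endloop
endfacet
facet normal 0.278 -0.770 -0.574
outer loop
vertex -0.404 2.566 2.26
vertex -1.351 1.812 2.812
vertex -1.12 2.891 1.477
endloop
endfacet
facet normal 0.645 -0.293 0.706
outer loop
vertex -0.404 2.566 2.26
vertex -0.953 4.083 3.391
vertex -1.351 1.812 2.812
endloop
endfacet
facet normal -0.278 0.770 0.574
outer loop
vertex -1.9 3.329 3.943
vertex -0.953 4.083 3.391
vertex -2.616 3.654 3.16
endloop
endfacet
facet normal -0.645 0.293 -0.706
outer loop
vertex -1.669 4.408 2.608
vertex -1.12 2.891 1.477
vertex -2.616 3.654 3.16
endloop
endfacet
facet normal -0.278 0.770 0.574
outer loop
vertex -2.616 3.654 3.16
vertex -0.953 4.083 3.391
vertex -1.669 4.408 2.608
endloop
endfacet
facet normal 0.711 0.567 -0.415
outer loop
vertex -1.669 4.408 2.608
vertex -0.404 2.566 2.26
vertex -1.12 2.891 1.477
endloop
endfacet
facet normal 0.711 0.567 -0.415
outer loop
vertex -0.953 4.083 3.391
vertex -0.404 2.566 2.26
vertex -1.669 4.408 2.608
endloop
endfacet

endsolid


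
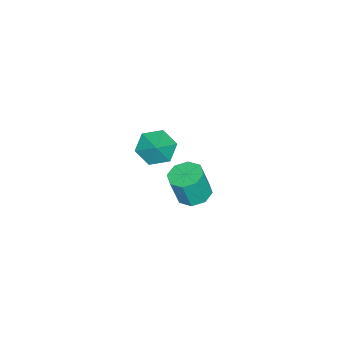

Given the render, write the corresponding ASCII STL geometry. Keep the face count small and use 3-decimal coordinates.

solid 
facet normal -0.183 0.199 -0.963
outer loop
vertex 0.682 4.059 -3.648
vertex -0.161 3.834 -3.534
vertex 0.298 4.582 -3.467
endloop
endfacet
facet normal 0.801 0.598 -0.029
outer loop
vertex 0.682 4.059 -3.648
vertex 0.298 4.582 -3.467
vertex 0.984 3.731 -2.06
endloop
endfacet
facet normal 0.801 0.598 -0.029
outer loop
vertex 0.984 3.731 -2.06
vertex 0.298 4.582 -3.467
vertex 0.6 4.254 -1.879
endloop
endfacet
facet normal 0.183 -0.199 0.963
outer loop
vertex 0.984 3.731 -2.06
vertex 0.6 4.254 -1.879
vertex 0.141 3.506 -1.946
endloop
endfacet
facet normal -0.183 0.199 -0.963
outer loop
vertex 0.298 4.582 -3.467
vertex -0.161 3.834 -3.534
vertex -0.355 4.667 -3.325
endloop
endfacet
facet normal 0.163 0.972 0.170
outer loop
vertex 0.298 4.582 -3.467
vertex -0.355 4.667 -3.325
vertex 0.6 4.254 -1.879
endloop
endfacet
facet normal 0.162 0.972 0.171
outer loop
vertex 0.6 4.254 -1.879
vertex -0.355 4.667 -3.325
vertex -0.053 4.338 -1.737
endloop
endfacet
facet normal 0.184 -0.199 0.963
outer loop
vertex 0.6 4.254 -1.879
vertex -0.053 4.338 -1.737
vertex 0.141 3.506 -1.946
endloop
endfacet
facet normal -0.182 0.199 -0.963
outer loop
vertex -0.355 4.667 -3.325
vertex -0.161 3.834 -3.534
vertex -0.895 4.264 -3.306
endloop
endfacet
facet normal -0.570 0.776 0.269
outer loop
vertex -0.355 4.667 -3.325
vertex -0.895 4.264 -3.306
vertex -0.053 4.338 -1.737
endloop
endfacet
facet normal -0.570 0.776 0.269
outer loop
vertex -0.053 4.338 -1.737
vertex -0.895 4.264 -3.306
vertex -0.592 3.935 -1.717
endloop
endfacet
facet normal 0.184 -0.199 0.963
outer loop
vertex -0.053 4.338 -1.737
vertex -0.592 3.935 -1.717
vertex 0.141 3.506 -1.946
endloop
endfacet
facet normal -0.183 0.198 -0.963
outer loop
vertex -0.895 4.264 -3.306
vertex -0.161 3.834 -3.534
vertex -1.004 3.609 -3.42
endloop
endfacet
facet normal -0.970 0.125 0.211
outer loop
vertex -0.895 4.264 -3.306
vertex -1.004 3.609 -3.42
vertex -0.592 3.935 -1.717
endloop
endfacet
facet normal -0.969 0.126 0.210
outer loop
vertex -0.592 3.935 -1.717
vertex -1.004 3.609 -3.42
vertex -0.702 3.281 -1.832
endloop
endfacet
facet normal 0.184 -0.200 0.962
outer loop
vertex -0.592 3.935 -1.717
vertex -0.702 3.281 -1.832
vertex 0.141 3.506 -1.946
endloop
endfacet
facet normal -0.183 0.199 -0.963
outer loop
vertex -1.004 3.609 -3.42
vertex -0.161 3.834 -3.534
vertex -0.62 3.086 -3.601
endloop
endfacet
facet normal -0.801 -0.598 0.029
outer loop
vertex -1.004 3.609 -3.42
vertex -0.62 3.086 -3.601
vertex -0.702 3.281 -1.832
endloop
endfacet
facet normal -0.801 -0.598 0.029
outer loop
vertex -0.702 3.281 -1.832
vertex -0.62 3.086 -3.601
vertex -0.318 2.758 -2.013
endloop
endfacet
facet normal 0.183 -0.199 0.963
outer loop
vertex -0.702 3.281 -1.832
vertex -0.318 2.758 -2.013
vertex 0.141 3.506 -1.946
endloop
endfacet
facet normal -0.184 0.199 -0.963
outer loop
vertex -0.62 3.086 -3.601
vertex -0.161 3.834 -3.534
vertex 0.033 3.002 -3.743
endloop
endfacet
facet normal -0.162 -0.972 -0.170
outer loop
vertex -0.62 3.086 -3.601
vertex 0.033 3.002 -3.743
vertex -0.318 2.758 -2.013
endloop
endfacet
facet normal -0.164 -0.972 -0.170
outer loop
vertex -0.318 2.758 -2.013
vertex 0.033 3.002 -3.743
vertex 0.335 2.673 -2.155
endloop
endfacet
facet normal 0.183 -0.199 0.963
outer loop
vertex -0.318 2.758 -2.013
vertex 0.335 2.673 -2.155
vertex 0.141 3.506 -1.946
endloop
endfacet
facet normal -0.184 0.199 -0.963
outer loop
vertex 0.033 3.002 -3.743
vertex -0.161 3.834 -3.534
vertex 0.572 3.405 -3.763
endloop
endfacet
facet normal 0.570 -0.776 -0.269
outer loop
vertex 0.033 3.002 -3.743
vertex 0.572 3.405 -3.763
vertex 0.335 2.673 -2.155
endloop
endfacet
facet normal 0.570 -0.776 -0.269
outer loop
vertex 0.335 2.673 -2.155
vertex 0.572 3.405 -3.763
vertex 0.875 3.076 -2.174
endloop
endfacet
facet normal 0.182 -0.199 0.963
outer loop
vertex 0.335 2.673 -2.155
vertex 0.875 3.076 -2.174
vertex 0.141 3.506 -1.946
endloop
endfacet
facet normal -0.184 0.200 -0.962
outer loop
vertex 0.572 3.405 -3.763
vertex -0.161 3.834 -3.534
vertex 0.682 4.059 -3.648
endloop
endfacet
facet normal 0.969 -0.126 -0.211
outer loop
vertex 0.572 3.405 -3.763
vertex 0.682 4.059 -3.648
vertex 0.875 3.076 -2.174
endloop
endfacet
facet normal 0.970 -0.125 -0.210
outer loop
vertex 0.875 3.076 -2.174
vertex 0.682 4.059 -3.648
vertex 0.984 3.731 -2.06
endloop
endfacet
facet normal 0.183 -0.198 0.963
outer loop
vertex 0.875 3.076 -2.174
vertex 0.984 3.731 -2.06
vertex 0.141 3.506 -1.946
endloop
endfacet
facet normal -0.667 -0.327 -0.670
outer loop
vertex 3.853 2.754 2.88
vertex 3.356 3.532 2.995
vertex 4.023 3.497 2.348
endloop
endfacet
facet normal 0.977 -0.212 0.017
outer loop
vertex 3.853 2.754 2.88
vertex 4.023 3.497 2.348
vertex 4.084 3.888 3.725
endloop
endfacet
facet normal -0.667 -0.326 -0.670
outer loop
vertex 4.023 3.497 2.348
vertex 3.356 3.532 2.995
vertex 3.527 4.275 2.463
endloop
endfacet
facet normal 0.815 0.548 -0.192
outer loop
vertex 4.023 3.497 2.348
vertex 3.527 4.275 2.463
vertex 4.084 3.888 3.725
endloop
endfacet
facet normal -0.667 -0.326 -0.670
outer loop
vertex 3.527 4.275 2.463
vertex 3.356 3.532 2.995
vertex 2.86 4.31 3.11
endloop
endfacet
facet normal 0.234 0.954 0.189
outer loop
vertex 3.527 4.275 2.463
vertex 2.86 4.31 3.11
vertex 4.084 3.888 3.725
endloop
endfacet
facet normal -0.667 -0.327 -0.669
outer loop
vertex 2.86 4.31 3.11
vertex 3.356 3.532 2.995
vertex 2.69 3.567 3.642
endloop
endfacet
facet normal -0.184 0.600 0.779
outer loop
vertex 2.86 4.31 3.11
vertex 2.69 3.567 3.642
vertex 4.084 3.888 3.725
endloop
endfacet
facet normal -0.667 -0.327 -0.669
outer loop
vertex 2.69 3.567 3.642
vertex 3.356 3.532 2.995
vertex 3.186 2.789 3.527
endloop
endfacet
facet normal -0.022 -0.160 0.987
outer loop
vertex 2.69 3.567 3.642
vertex 3.186 2.789 3.527
vertex 4.084 3.888 3.725
endloop
endfacet
facet normal -0.667 -0.327 -0.670
outer loop
vertex 3.186 2.789 3.527
vertex 3.356 3.532 2.995
vertex 3.853 2.754 2.88
endloop
endfacet
facet normal 0.559 -0.566 0.607
outer loop
vertex 3.186 2.789 3.527
vertex 3.853 2.754 2.88
vertex 4.084 3.888 3.725
endloop
endfacet

endsolid


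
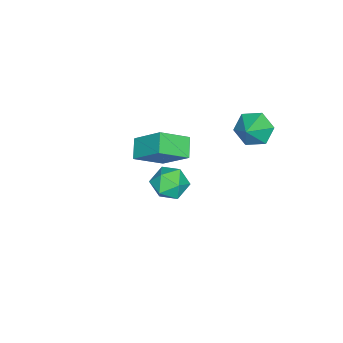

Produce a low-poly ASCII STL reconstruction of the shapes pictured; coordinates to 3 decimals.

solid 
facet normal -0.821 -0.072 -0.566
outer loop
vertex -3.83 3.103 1.605
vertex -4.394 3.26 2.403
vertex -4.085 4.026 1.858
endloop
endfacet
facet normal 0.864 0.341 -0.372
outer loop
vertex -3.83 3.103 1.605
vertex -4.085 4.026 1.858
vertex -3.246 3.36 3.197
endloop
endfacet
facet normal -0.821 -0.072 -0.567
outer loop
vertex -4.085 4.026 1.858
vertex -4.394 3.26 2.403
vertex -4.649 4.183 2.655
endloop
endfacet
facet normal 0.456 0.877 0.150
outer loop
vertex -4.085 4.026 1.858
vertex -4.649 4.183 2.655
vertex -3.246 3.36 3.197
endloop
endfacet
facet normal -0.821 -0.072 -0.567
outer loop
vertex -4.649 4.183 2.655
vertex -4.394 3.26 2.403
vertex -4.959 3.417 3.201
endloop
endfacet
facet normal 0.021 0.575 0.818
outer loop
vertex -4.649 4.183 2.655
vertex -4.959 3.417 3.201
vertex -3.246 3.36 3.197
endloop
endfacet
facet normal -0.821 -0.072 -0.567
outer loop
vertex -4.959 3.417 3.201
vertex -4.394 3.26 2.403
vertex -4.704 2.494 2.949
endloop
endfacet
facet normal -0.007 -0.265 0.964
outer loop
vertex -4.959 3.417 3.201
vertex -4.704 2.494 2.949
vertex -3.246 3.36 3.197
endloop
endfacet
facet normal -0.821 -0.072 -0.567
outer loop
vertex -4.704 2.494 2.949
vertex -4.394 3.26 2.403
vertex -4.139 2.337 2.151
endloop
endfacet
facet normal 0.401 -0.802 0.442
outer loop
vertex -4.704 2.494 2.949
vertex -4.139 2.337 2.151
vertex -3.246 3.36 3.197
endloop
endfacet
facet normal -0.821 -0.072 -0.566
outer loop
vertex -4.139 2.337 2.151
vertex -4.394 3.26 2.403
vertex -3.83 3.103 1.605
endloop
endfacet
facet normal 0.837 -0.499 -0.226
outer loop
vertex -4.139 2.337 2.151
vertex -3.83 3.103 1.605
vertex -3.246 3.36 3.197
endloop
endfacet
facet normal -0.621 0.600 -0.505
outer loop
vertex -4.48 -1.45 -0.791
vertex -4.146 0.096 0.636
vertex -3.574 -1.053 -1.434
endloop
endfacet
facet normal -0.157 -0.726 -0.669
outer loop
vertex -2.494 -2.096 -0.556
vertex -4.48 -1.45 -0.791
vertex -3.574 -1.053 -1.434
endloop
endfacet
facet normal -0.621 0.599 -0.504
outer loop
vertex -3.574 -1.053 -1.434
vertex -4.146 0.096 0.636
vertex -3.24 0.494 -0.007
endloop
endfacet
facet normal 0.768 0.337 -0.545
outer loop
vertex -3.24 0.494 -0.007
vertex -2.494 -2.096 -0.556
vertex -3.574 -1.053 -1.434
endloop
endfacet
facet normal -0.768 -0.337 0.545
outer loop
vertex -4.48 -1.45 -0.791
vertex -3.066 -0.947 1.514
vertex -4.146 0.096 0.636
endloop
endfacet
facet normal -0.157 -0.726 -0.670
outer loop
vertex -3.4 -2.494 0.087
vertex -4.48 -1.45 -0.791
vertex -2.494 -2.096 -0.556
endloop
endfacet
facet normal -0.768 -0.337 0.545
outer loop
vertex -3.4 -2.494 0.087
vertex -3.066 -0.947 1.514
vertex -4.48 -1.45 -0.791
endloop
endfacet
facet normal 0.156 0.726 0.670
outer loop
vertex -4.146 0.096 0.636
vertex -3.066 -0.947 1.514
vertex -3.24 0.494 -0.007
endloop
endfacet
facet normal 0.768 0.337 -0.545
outer loop
vertex -2.16 -0.55 0.871
vertex -2.494 -2.096 -0.556
vertex -3.24 0.494 -0.007
endloop
endfacet
facet normal 0.157 0.726 0.670
outer loop
vertex -3.24 0.494 -0.007
vertex -3.066 -0.947 1.514
vertex -2.16 -0.55 0.871
endloop
endfacet
facet normal 0.621 -0.600 0.504
outer loop
vertex -2.16 -0.55 0.871
vertex -3.4 -2.494 0.087
vertex -2.494 -2.096 -0.556
endloop
endfacet
facet normal 0.621 -0.600 0.505
outer loop
vertex -3.066 -0.947 1.514
vertex -3.4 -2.494 0.087
vertex -2.16 -0.55 0.871
endloop
endfacet
facet normal -0.158 0.825 0.543
outer loop
vertex 1.477 2.808 3.296
vertex 1.41 2.274 4.088
vertex 2.259 2.618 3.813
endloop
endfacet
facet normal 0.251 0.968 -0.024
outer loop
vertex 1.477 2.808 3.296
vertex 2.259 2.618 3.813
vertex 2.298 2.584 2.858
endloop
endfacet
facet normal -0.112 0.784 -0.611
outer loop
vertex 1.477 2.808 3.296
vertex 2.298 2.584 2.858
vertex 1.471 2.219 2.542
endloop
endfacet
facet normal -0.747 0.527 -0.406
outer loop
vertex 1.477 2.808 3.296
vertex 1.471 2.219 2.542
vertex 0.923 2.028 3.302
endloop
endfacet
facet normal -0.775 0.553 0.307
outer loop
vertex 1.477 2.808 3.296
vertex 0.923 2.028 3.302
vertex 1.41 2.274 4.088
endloop
endfacet
facet normal 0.832 0.555 0.014
outer loop
vertex 2.298 2.584 2.858
vertex 2.259 2.618 3.813
vertex 2.737 1.912 3.378
endloop
endfacet
facet normal 0.170 0.324 0.931
outer loop
vertex 2.259 2.618 3.813
vertex 1.41 2.274 4.088
vertex 2.189 1.721 4.138
endloop
endfacet
facet normal -0.828 -0.116 0.549
outer loop
vertex 1.41 2.274 4.088
vertex 0.923 2.028 3.302
vertex 1.362 1.356 3.822
endloop
endfacet
facet normal -0.782 -0.158 -0.603
outer loop
vertex 0.923 2.028 3.302
vertex 1.471 2.219 2.542
vertex 1.401 1.322 2.867
endloop
endfacet
facet normal 0.243 0.258 -0.935
outer loop
vertex 1.471 2.219 2.542
vertex 2.298 2.584 2.858
vertex 2.25 1.666 2.592
endloop
endfacet
facet normal 0.747 -0.527 0.406
outer loop
vertex 2.183 1.132 3.384
vertex 2.737 1.912 3.378
vertex 2.189 1.721 4.138
endloop
endfacet
facet normal 0.112 -0.784 0.611
outer loop
vertex 2.183 1.132 3.384
vertex 2.189 1.721 4.138
vertex 1.362 1.356 3.822
endloop
endfacet
facet normal -0.251 -0.968 0.024
outer loop
vertex 2.183 1.132 3.384
vertex 1.362 1.356 3.822
vertex 1.401 1.322 2.867
endloop
endfacet
facet normal 0.158 -0.825 -0.543
outer loop
vertex 2.183 1.132 3.384
vertex 1.401 1.322 2.867
vertex 2.25 1.666 2.592
endloop
endfacet
facet normal 0.775 -0.553 -0.307
outer loop
vertex 2.183 1.132 3.384
vertex 2.25 1.666 2.592
vertex 2.737 1.912 3.378
endloop
endfacet
facet normal 0.782 0.158 0.603
outer loop
vertex 2.189 1.721 4.138
vertex 2.737 1.912 3.378
vertex 2.259 2.618 3.813
endloop
endfacet
facet normal -0.243 -0.258 0.935
outer loop
vertex 1.362 1.356 3.822
vertex 2.189 1.721 4.138
vertex 1.41 2.274 4.088
endloop
endfacet
facet normal -0.832 -0.555 -0.014
outer loop
vertex 1.401 1.322 2.867
vertex 1.362 1.356 3.822
vertex 0.923 2.028 3.302
endloop
endfacet
facet normal -0.170 -0.324 -0.931
outer loop
vertex 2.25 1.666 2.592
vertex 1.401 1.322 2.867
vertex 1.471 2.219 2.542
endloop
endfacet
facet normal 0.828 0.116 -0.549
outer loop
vertex 2.737 1.912 3.378
vertex 2.25 1.666 2.592
vertex 2.298 2.584 2.858
endloop
endfacet

endsolid


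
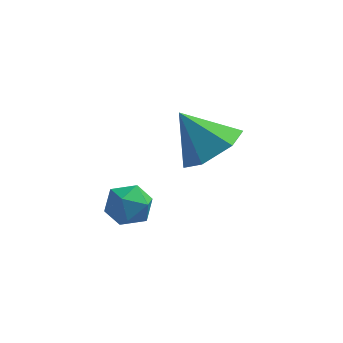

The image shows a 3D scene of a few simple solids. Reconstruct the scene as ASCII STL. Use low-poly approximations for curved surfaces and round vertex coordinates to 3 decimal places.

solid 
facet normal 0.329 0.897 -0.294
outer loop
vertex 1.559 -1.4 0.586
vertex 1.344 -1.104 1.249
vertex 2.042 -1.386 1.169
endloop
endfacet
facet normal 0.710 0.374 -0.597
outer loop
vertex 1.559 -1.4 0.586
vertex 2.042 -1.386 1.169
vertex 1.996 -2.001 0.729
endloop
endfacet
facet normal 0.259 -0.041 -0.965
outer loop
vertex 1.559 -1.4 0.586
vertex 1.996 -2.001 0.729
vertex 1.27 -2.099 0.538
endloop
endfacet
facet normal -0.398 0.226 -0.889
outer loop
vertex 1.559 -1.4 0.586
vertex 1.27 -2.099 0.538
vertex 0.867 -1.544 0.859
endloop
endfacet
facet normal -0.355 0.805 -0.475
outer loop
vertex 1.559 -1.4 0.586
vertex 0.867 -1.544 0.859
vertex 1.344 -1.104 1.249
endloop
endfacet
facet normal 0.997 -0.019 -0.077
outer loop
vertex 1.996 -2.001 0.729
vertex 2.042 -1.386 1.169
vertex 2.053 -2.076 1.481
endloop
endfacet
facet normal 0.381 0.827 0.413
outer loop
vertex 2.042 -1.386 1.169
vertex 1.344 -1.104 1.249
vertex 1.65 -1.521 1.802
endloop
endfacet
facet normal -0.725 0.678 0.123
outer loop
vertex 1.344 -1.104 1.249
vertex 0.867 -1.544 0.859
vertex 0.924 -1.619 1.611
endloop
endfacet
facet normal -0.795 -0.260 -0.548
outer loop
vertex 0.867 -1.544 0.859
vertex 1.27 -2.099 0.538
vertex 0.878 -2.234 1.171
endloop
endfacet
facet normal 0.270 -0.691 -0.670
outer loop
vertex 1.27 -2.099 0.538
vertex 1.996 -2.001 0.729
vertex 1.576 -2.516 1.091
endloop
endfacet
facet normal 0.398 -0.226 0.889
outer loop
vertex 1.361 -2.22 1.754
vertex 2.053 -2.076 1.481
vertex 1.65 -1.521 1.802
endloop
endfacet
facet normal -0.259 0.041 0.965
outer loop
vertex 1.361 -2.22 1.754
vertex 1.65 -1.521 1.802
vertex 0.924 -1.619 1.611
endloop
endfacet
facet normal -0.710 -0.374 0.597
outer loop
vertex 1.361 -2.22 1.754
vertex 0.924 -1.619 1.611
vertex 0.878 -2.234 1.171
endloop
endfacet
facet normal -0.329 -0.897 0.294
outer loop
vertex 1.361 -2.22 1.754
vertex 0.878 -2.234 1.171
vertex 1.576 -2.516 1.091
endloop
endfacet
facet normal 0.355 -0.805 0.475
outer loop
vertex 1.361 -2.22 1.754
vertex 1.576 -2.516 1.091
vertex 2.053 -2.076 1.481
endloop
endfacet
facet normal 0.795 0.260 0.548
outer loop
vertex 1.65 -1.521 1.802
vertex 2.053 -2.076 1.481
vertex 2.042 -1.386 1.169
endloop
endfacet
facet normal -0.270 0.691 0.670
outer loop
vertex 0.924 -1.619 1.611
vertex 1.65 -1.521 1.802
vertex 1.344 -1.104 1.249
endloop
endfacet
facet normal -0.997 0.019 0.077
outer loop
vertex 0.878 -2.234 1.171
vertex 0.924 -1.619 1.611
vertex 0.867 -1.544 0.859
endloop
endfacet
facet normal -0.381 -0.827 -0.413
outer loop
vertex 1.576 -2.516 1.091
vertex 0.878 -2.234 1.171
vertex 1.27 -2.099 0.538
endloop
endfacet
facet normal 0.725 -0.678 -0.123
outer loop
vertex 2.053 -2.076 1.481
vertex 1.576 -2.516 1.091
vertex 1.996 -2.001 0.729
endloop
endfacet
facet normal 0.637 -0.190 -0.747
outer loop
vertex 3.949 0.556 2.182
vertex 3.332 1.104 1.517
vertex 4.105 1.596 2.051
endloop
endfacet
facet normal 0.349 0.065 0.935
outer loop
vertex 3.949 0.556 2.182
vertex 4.105 1.596 2.051
vertex 2.288 1.416 2.743
endloop
endfacet
facet normal 0.637 -0.190 -0.747
outer loop
vertex 4.105 1.596 2.051
vertex 3.332 1.104 1.517
vertex 3.488 2.144 1.386
endloop
endfacet
facet normal 0.130 0.821 0.556
outer loop
vertex 4.105 1.596 2.051
vertex 3.488 2.144 1.386
vertex 2.288 1.416 2.743
endloop
endfacet
facet normal 0.637 -0.190 -0.747
outer loop
vertex 3.488 2.144 1.386
vertex 3.332 1.104 1.517
vertex 2.715 1.653 0.852
endloop
endfacet
facet normal -0.530 0.848 -0.013
outer loop
vertex 3.488 2.144 1.386
vertex 2.715 1.653 0.852
vertex 2.288 1.416 2.743
endloop
endfacet
facet normal 0.636 -0.190 -0.748
outer loop
vertex 2.715 1.653 0.852
vertex 3.332 1.104 1.517
vertex 2.559 0.613 0.984
endloop
endfacet
facet normal -0.972 0.120 -0.204
outer loop
vertex 2.715 1.653 0.852
vertex 2.559 0.613 0.984
vertex 2.288 1.416 2.743
endloop
endfacet
facet normal 0.636 -0.190 -0.748
outer loop
vertex 2.559 0.613 0.984
vertex 3.332 1.104 1.517
vertex 3.176 0.064 1.649
endloop
endfacet
facet normal -0.753 -0.635 0.174
outer loop
vertex 2.559 0.613 0.984
vertex 3.176 0.064 1.649
vertex 2.288 1.416 2.743
endloop
endfacet
facet normal 0.637 -0.190 -0.747
outer loop
vertex 3.176 0.064 1.649
vertex 3.332 1.104 1.517
vertex 3.949 0.556 2.182
endloop
endfacet
facet normal -0.092 -0.662 0.744
outer loop
vertex 3.176 0.064 1.649
vertex 3.949 0.556 2.182
vertex 2.288 1.416 2.743
endloop
endfacet

endsolid


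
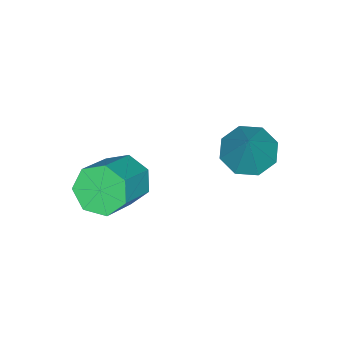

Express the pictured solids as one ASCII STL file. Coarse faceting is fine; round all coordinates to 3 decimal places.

solid 
facet normal -0.483 -0.255 -0.838
outer loop
vertex 0.153 2.181 -1.088
vertex -0.548 2.868 -0.893
vertex 0.319 2.863 -1.391
endloop
endfacet
facet normal 0.972 -0.237 -0.000
outer loop
vertex 0.153 2.181 -1.088
vertex 0.319 2.863 -1.391
vertex 0.448 3.392 0.833
endloop
endfacet
facet normal -0.483 -0.255 -0.838
outer loop
vertex 0.319 2.863 -1.391
vertex -0.548 2.868 -0.893
vertex -0.022 3.548 -1.403
endloop
endfacet
facet normal 0.885 0.438 -0.156
outer loop
vertex 0.319 2.863 -1.391
vertex -0.022 3.548 -1.403
vertex 0.448 3.392 0.833
endloop
endfacet
facet normal -0.483 -0.255 -0.838
outer loop
vertex -0.022 3.548 -1.403
vertex -0.548 2.868 -0.893
vertex -0.671 3.835 -1.116
endloop
endfacet
facet normal 0.397 0.918 -0.019
outer loop
vertex -0.022 3.548 -1.403
vertex -0.671 3.835 -1.116
vertex 0.448 3.392 0.833
endloop
endfacet
facet normal -0.483 -0.255 -0.838
outer loop
vertex -0.671 3.835 -1.116
vertex -0.548 2.868 -0.893
vertex -1.248 3.555 -0.698
endloop
endfacet
facet normal -0.209 0.921 0.329
outer loop
vertex -0.671 3.835 -1.116
vertex -1.248 3.555 -0.698
vertex 0.448 3.392 0.833
endloop
endfacet
facet normal -0.484 -0.255 -0.837
outer loop
vertex -1.248 3.555 -0.698
vertex -0.548 2.868 -0.893
vertex -1.414 2.872 -0.394
endloop
endfacet
facet normal -0.576 0.445 0.686
outer loop
vertex -1.248 3.555 -0.698
vertex -1.414 2.872 -0.394
vertex 0.448 3.392 0.833
endloop
endfacet
facet normal -0.484 -0.254 -0.837
outer loop
vertex -1.414 2.872 -0.394
vertex -0.548 2.868 -0.893
vertex -1.073 2.187 -0.383
endloop
endfacet
facet normal -0.490 -0.230 0.841
outer loop
vertex -1.414 2.872 -0.394
vertex -1.073 2.187 -0.383
vertex 0.448 3.392 0.833
endloop
endfacet
facet normal -0.483 -0.255 -0.838
outer loop
vertex -1.073 2.187 -0.383
vertex -0.548 2.868 -0.893
vertex -0.424 1.901 -0.67
endloop
endfacet
facet normal -0.001 -0.710 0.705
outer loop
vertex -1.073 2.187 -0.383
vertex -0.424 1.901 -0.67
vertex 0.448 3.392 0.833
endloop
endfacet
facet normal -0.483 -0.255 -0.838
outer loop
vertex -0.424 1.901 -0.67
vertex -0.548 2.868 -0.893
vertex 0.153 2.181 -1.088
endloop
endfacet
facet normal 0.604 -0.713 0.357
outer loop
vertex -0.424 1.901 -0.67
vertex 0.153 2.181 -1.088
vertex 0.448 3.392 0.833
endloop
endfacet
facet normal -0.856 -0.082 -0.511
outer loop
vertex 1.928 -0.151 -3.389
vertex 1.53 -0.676 -2.637
vertex 1.52 0.313 -2.78
endloop
endfacet
facet normal 0.215 0.841 -0.496
outer loop
vertex 1.928 -0.151 -3.389
vertex 1.52 0.313 -2.78
vertex 3.529 0.002 -2.435
endloop
endfacet
facet normal 0.215 0.841 -0.496
outer loop
vertex 3.529 0.002 -2.435
vertex 1.52 0.313 -2.78
vertex 3.121 0.466 -1.825
endloop
endfacet
facet normal 0.856 0.081 0.511
outer loop
vertex 3.529 0.002 -2.435
vertex 3.121 0.466 -1.825
vertex 3.13 -0.524 -1.683
endloop
endfacet
facet normal -0.856 -0.082 -0.510
outer loop
vertex 1.52 0.313 -2.78
vertex 1.53 -0.676 -2.637
vertex 1.12 0.032 -2.063
endloop
endfacet
facet normal -0.233 0.943 0.239
outer loop
vertex 1.52 0.313 -2.78
vertex 1.12 0.032 -2.063
vertex 3.121 0.466 -1.825
endloop
endfacet
facet normal -0.233 0.943 0.239
outer loop
vertex 3.121 0.466 -1.825
vertex 1.12 0.032 -2.063
vertex 2.72 0.185 -1.109
endloop
endfacet
facet normal 0.856 0.081 0.511
outer loop
vertex 3.121 0.466 -1.825
vertex 2.72 0.185 -1.109
vertex 3.13 -0.524 -1.683
endloop
endfacet
facet normal -0.856 -0.081 -0.511
outer loop
vertex 1.12 0.032 -2.063
vertex 1.53 -0.676 -2.637
vertex 1.028 -0.782 -1.779
endloop
endfacet
facet normal -0.506 0.335 0.795
outer loop
vertex 1.12 0.032 -2.063
vertex 1.028 -0.782 -1.779
vertex 2.72 0.185 -1.109
endloop
endfacet
facet normal -0.506 0.335 0.794
outer loop
vertex 2.72 0.185 -1.109
vertex 1.028 -0.782 -1.779
vertex 2.628 -0.629 -0.824
endloop
endfacet
facet normal 0.856 0.082 0.510
outer loop
vertex 2.72 0.185 -1.109
vertex 2.628 -0.629 -0.824
vertex 3.13 -0.524 -1.683
endloop
endfacet
facet normal -0.856 -0.081 -0.511
outer loop
vertex 1.028 -0.782 -1.779
vertex 1.53 -0.676 -2.637
vertex 1.314 -1.517 -2.141
endloop
endfacet
facet normal -0.398 -0.525 0.752
outer loop
vertex 1.028 -0.782 -1.779
vertex 1.314 -1.517 -2.141
vertex 2.628 -0.629 -0.824
endloop
endfacet
facet normal -0.398 -0.525 0.752
outer loop
vertex 2.628 -0.629 -0.824
vertex 1.314 -1.517 -2.141
vertex 2.914 -1.364 -1.186
endloop
endfacet
facet normal 0.856 0.082 0.510
outer loop
vertex 2.628 -0.629 -0.824
vertex 2.914 -1.364 -1.186
vertex 3.13 -0.524 -1.683
endloop
endfacet
facet normal -0.856 -0.081 -0.510
outer loop
vertex 1.314 -1.517 -2.141
vertex 1.53 -0.676 -2.637
vertex 1.762 -1.619 -2.877
endloop
endfacet
facet normal 0.009 -0.990 0.143
outer loop
vertex 1.314 -1.517 -2.141
vertex 1.762 -1.619 -2.877
vertex 2.914 -1.364 -1.186
endloop
endfacet
facet normal 0.009 -0.990 0.143
outer loop
vertex 2.914 -1.364 -1.186
vertex 1.762 -1.619 -2.877
vertex 3.363 -1.466 -1.922
endloop
endfacet
facet normal 0.856 0.082 0.511
outer loop
vertex 2.914 -1.364 -1.186
vertex 3.363 -1.466 -1.922
vertex 3.13 -0.524 -1.683
endloop
endfacet
facet normal -0.856 -0.081 -0.511
outer loop
vertex 1.762 -1.619 -2.877
vertex 1.53 -0.676 -2.637
vertex 2.036 -1.011 -3.432
endloop
endfacet
facet normal 0.410 -0.709 -0.574
outer loop
vertex 1.762 -1.619 -2.877
vertex 2.036 -1.011 -3.432
vertex 3.363 -1.466 -1.922
endloop
endfacet
facet normal 0.410 -0.709 -0.574
outer loop
vertex 3.363 -1.466 -1.922
vertex 2.036 -1.011 -3.432
vertex 3.636 -0.858 -2.478
endloop
endfacet
facet normal 0.856 0.082 0.510
outer loop
vertex 3.363 -1.466 -1.922
vertex 3.636 -0.858 -2.478
vertex 3.13 -0.524 -1.683
endloop
endfacet
facet normal -0.856 -0.082 -0.510
outer loop
vertex 2.036 -1.011 -3.432
vertex 1.53 -0.676 -2.637
vertex 1.928 -0.151 -3.389
endloop
endfacet
facet normal 0.502 0.106 -0.859
outer loop
vertex 2.036 -1.011 -3.432
vertex 1.928 -0.151 -3.389
vertex 3.636 -0.858 -2.478
endloop
endfacet
facet normal 0.502 0.105 -0.859
outer loop
vertex 3.636 -0.858 -2.478
vertex 1.928 -0.151 -3.389
vertex 3.529 0.002 -2.435
endloop
endfacet
facet normal 0.856 0.081 0.511
outer loop
vertex 3.636 -0.858 -2.478
vertex 3.529 0.002 -2.435
vertex 3.13 -0.524 -1.683
endloop
endfacet

endsolid


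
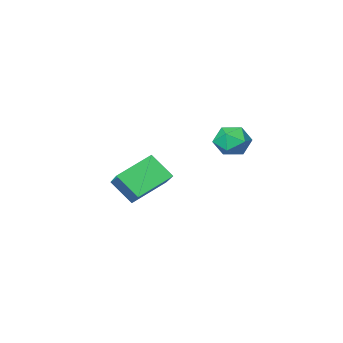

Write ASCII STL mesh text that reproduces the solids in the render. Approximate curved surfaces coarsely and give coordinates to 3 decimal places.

solid 
facet normal -0.522 0.827 -0.210
outer loop
vertex -2.237 3.521 1.676
vertex -2.829 3.305 2.296
vertex -2.129 3.8 2.507
endloop
endfacet
facet normal 0.174 0.926 -0.334
outer loop
vertex -2.237 3.521 1.676
vertex -2.129 3.8 2.507
vertex -1.436 3.504 2.047
endloop
endfacet
facet normal 0.385 0.439 -0.812
outer loop
vertex -2.237 3.521 1.676
vertex -1.436 3.504 2.047
vertex -1.707 2.825 1.551
endloop
endfacet
facet normal -0.181 0.038 -0.983
outer loop
vertex -2.237 3.521 1.676
vertex -1.707 2.825 1.551
vertex -2.568 2.702 1.705
endloop
endfacet
facet normal -0.741 0.278 -0.611
outer loop
vertex -2.237 3.521 1.676
vertex -2.568 2.702 1.705
vertex -2.829 3.305 2.296
endloop
endfacet
facet normal 0.526 0.805 0.274
outer loop
vertex -1.436 3.504 2.047
vertex -2.129 3.8 2.507
vertex -1.532 3.278 2.895
endloop
endfacet
facet normal -0.599 0.644 0.475
outer loop
vertex -2.129 3.8 2.507
vertex -2.829 3.305 2.296
vertex -2.393 3.155 3.049
endloop
endfacet
facet normal -0.954 -0.244 -0.173
outer loop
vertex -2.829 3.305 2.296
vertex -2.568 2.702 1.705
vertex -2.664 2.476 2.553
endloop
endfacet
facet normal -0.048 -0.631 -0.774
outer loop
vertex -2.568 2.702 1.705
vertex -1.707 2.825 1.551
vertex -1.971 2.18 2.093
endloop
endfacet
facet normal 0.867 0.018 -0.498
outer loop
vertex -1.707 2.825 1.551
vertex -1.436 3.504 2.047
vertex -1.271 2.675 2.304
endloop
endfacet
facet normal 0.181 -0.038 0.983
outer loop
vertex -1.863 2.459 2.924
vertex -1.532 3.278 2.895
vertex -2.393 3.155 3.049
endloop
endfacet
facet normal -0.385 -0.439 0.812
outer loop
vertex -1.863 2.459 2.924
vertex -2.393 3.155 3.049
vertex -2.664 2.476 2.553
endloop
endfacet
facet normal -0.174 -0.926 0.334
outer loop
vertex -1.863 2.459 2.924
vertex -2.664 2.476 2.553
vertex -1.971 2.18 2.093
endloop
endfacet
facet normal 0.522 -0.827 0.210
outer loop
vertex -1.863 2.459 2.924
vertex -1.971 2.18 2.093
vertex -1.271 2.675 2.304
endloop
endfacet
facet normal 0.741 -0.278 0.611
outer loop
vertex -1.863 2.459 2.924
vertex -1.271 2.675 2.304
vertex -1.532 3.278 2.895
endloop
endfacet
facet normal 0.048 0.631 0.774
outer loop
vertex -2.393 3.155 3.049
vertex -1.532 3.278 2.895
vertex -2.129 3.8 2.507
endloop
endfacet
facet normal -0.867 -0.018 0.498
outer loop
vertex -2.664 2.476 2.553
vertex -2.393 3.155 3.049
vertex -2.829 3.305 2.296
endloop
endfacet
facet normal -0.526 -0.805 -0.274
outer loop
vertex -1.971 2.18 2.093
vertex -2.664 2.476 2.553
vertex -2.568 2.702 1.705
endloop
endfacet
facet normal 0.599 -0.644 -0.475
outer loop
vertex -1.271 2.675 2.304
vertex -1.971 2.18 2.093
vertex -1.707 2.825 1.551
endloop
endfacet
facet normal 0.954 0.244 0.173
outer loop
vertex -1.532 3.278 2.895
vertex -1.271 2.675 2.304
vertex -1.436 3.504 2.047
endloop
endfacet
facet normal -0.886 0.030 0.463
outer loop
vertex -0.969 -1.657 0.158
vertex -1.495 -0.727 -0.908
vertex -1.592 -3.255 -0.928
endloop
endfacet
facet normal 0.349 -0.616 0.706
outer loop
vertex 0.135 -3.313 -1.832
vertex -0.969 -1.657 0.158
vertex -1.592 -3.255 -0.928
endloop
endfacet
facet normal -0.886 0.030 0.463
outer loop
vertex -1.592 -3.255 -0.928
vertex -1.495 -0.727 -0.908
vertex -2.118 -2.324 -1.995
endloop
endfacet
facet normal -0.307 -0.787 -0.535
outer loop
vertex -2.118 -2.324 -1.995
vertex 0.135 -3.313 -1.832
vertex -1.592 -3.255 -0.928
endloop
endfacet
facet normal 0.307 0.787 0.535
outer loop
vertex -0.969 -1.657 0.158
vertex 0.232 -0.785 -1.812
vertex -1.495 -0.727 -0.908
endloop
endfacet
facet normal 0.348 -0.616 0.706
outer loop
vertex 0.758 -1.716 -0.745
vertex -0.969 -1.657 0.158
vertex 0.135 -3.313 -1.832
endloop
endfacet
facet normal 0.307 0.787 0.535
outer loop
vertex 0.758 -1.716 -0.745
vertex 0.232 -0.785 -1.812
vertex -0.969 -1.657 0.158
endloop
endfacet
facet normal -0.349 0.617 -0.706
outer loop
vertex -1.495 -0.727 -0.908
vertex 0.232 -0.785 -1.812
vertex -2.118 -2.324 -1.995
endloop
endfacet
facet normal -0.307 -0.787 -0.535
outer loop
vertex -0.391 -2.383 -2.898
vertex 0.135 -3.313 -1.832
vertex -2.118 -2.324 -1.995
endloop
endfacet
facet normal -0.348 0.616 -0.707
outer loop
vertex -2.118 -2.324 -1.995
vertex 0.232 -0.785 -1.812
vertex -0.391 -2.383 -2.898
endloop
endfacet
facet normal 0.886 -0.030 -0.463
outer loop
vertex -0.391 -2.383 -2.898
vertex 0.758 -1.716 -0.745
vertex 0.135 -3.313 -1.832
endloop
endfacet
facet normal 0.886 -0.030 -0.463
outer loop
vertex 0.232 -0.785 -1.812
vertex 0.758 -1.716 -0.745
vertex -0.391 -2.383 -2.898
endloop
endfacet

endsolid


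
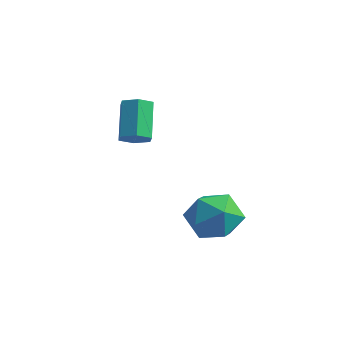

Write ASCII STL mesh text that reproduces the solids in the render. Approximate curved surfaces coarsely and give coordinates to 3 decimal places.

solid 
facet normal 0.430 -0.504 -0.750
outer loop
vertex -1.058 -3.012 3.67
vertex -1.416 -2.722 3.27
vertex -0.874 -2.486 3.422
endloop
endfacet
facet normal 0.851 -0.051 0.522
outer loop
vertex -1.058 -3.012 3.67
vertex -0.874 -2.486 3.422
vertex -1.746 -2.208 4.87
endloop
endfacet
facet normal 0.851 -0.050 0.522
outer loop
vertex -1.746 -2.208 4.87
vertex -0.874 -2.486 3.422
vertex -1.563 -1.681 4.622
endloop
endfacet
facet normal -0.431 0.502 0.750
outer loop
vertex -1.746 -2.208 4.87
vertex -1.563 -1.681 4.622
vertex -2.104 -1.918 4.47
endloop
endfacet
facet normal 0.429 -0.503 -0.750
outer loop
vertex -0.874 -2.486 3.422
vertex -1.416 -2.722 3.27
vertex -1.232 -2.196 3.023
endloop
endfacet
facet normal 0.686 0.722 -0.091
outer loop
vertex -0.874 -2.486 3.422
vertex -1.232 -2.196 3.023
vertex -1.563 -1.681 4.622
endloop
endfacet
facet normal 0.686 0.722 -0.091
outer loop
vertex -1.563 -1.681 4.622
vertex -1.232 -2.196 3.023
vertex -1.921 -1.391 4.222
endloop
endfacet
facet normal -0.431 0.502 0.750
outer loop
vertex -1.563 -1.681 4.622
vertex -1.921 -1.391 4.222
vertex -2.104 -1.918 4.47
endloop
endfacet
facet normal 0.430 -0.503 -0.750
outer loop
vertex -1.232 -2.196 3.023
vertex -1.416 -2.722 3.27
vertex -1.774 -2.432 2.87
endloop
endfacet
facet normal -0.164 0.773 -0.613
outer loop
vertex -1.232 -2.196 3.023
vertex -1.774 -2.432 2.87
vertex -1.921 -1.391 4.222
endloop
endfacet
facet normal -0.166 0.772 -0.613
outer loop
vertex -1.921 -1.391 4.222
vertex -1.774 -2.432 2.87
vertex -2.462 -1.628 4.07
endloop
endfacet
facet normal -0.431 0.502 0.750
outer loop
vertex -1.921 -1.391 4.222
vertex -2.462 -1.628 4.07
vertex -2.104 -1.918 4.47
endloop
endfacet
facet normal 0.431 -0.502 -0.750
outer loop
vertex -1.774 -2.432 2.87
vertex -1.416 -2.722 3.27
vertex -1.957 -2.959 3.118
endloop
endfacet
facet normal -0.852 0.050 -0.522
outer loop
vertex -1.774 -2.432 2.87
vertex -1.957 -2.959 3.118
vertex -2.462 -1.628 4.07
endloop
endfacet
facet normal -0.851 0.051 -0.523
outer loop
vertex -2.462 -1.628 4.07
vertex -1.957 -2.959 3.118
vertex -2.646 -2.154 4.318
endloop
endfacet
facet normal -0.430 0.504 0.750
outer loop
vertex -2.462 -1.628 4.07
vertex -2.646 -2.154 4.318
vertex -2.104 -1.918 4.47
endloop
endfacet
facet normal 0.431 -0.502 -0.750
outer loop
vertex -1.957 -2.959 3.118
vertex -1.416 -2.722 3.27
vertex -1.599 -3.249 3.518
endloop
endfacet
facet normal -0.686 -0.722 0.090
outer loop
vertex -1.957 -2.959 3.118
vertex -1.599 -3.249 3.518
vertex -2.646 -2.154 4.318
endloop
endfacet
facet normal -0.686 -0.722 0.091
outer loop
vertex -2.646 -2.154 4.318
vertex -1.599 -3.249 3.518
vertex -2.288 -2.444 4.717
endloop
endfacet
facet normal -0.429 0.503 0.750
outer loop
vertex -2.646 -2.154 4.318
vertex -2.288 -2.444 4.717
vertex -2.104 -1.918 4.47
endloop
endfacet
facet normal 0.431 -0.502 -0.750
outer loop
vertex -1.599 -3.249 3.518
vertex -1.416 -2.722 3.27
vertex -1.058 -3.012 3.67
endloop
endfacet
facet normal 0.166 -0.772 0.614
outer loop
vertex -1.599 -3.249 3.518
vertex -1.058 -3.012 3.67
vertex -2.288 -2.444 4.717
endloop
endfacet
facet normal 0.164 -0.773 0.612
outer loop
vertex -2.288 -2.444 4.717
vertex -1.058 -3.012 3.67
vertex -1.746 -2.208 4.87
endloop
endfacet
facet normal -0.430 0.503 0.750
outer loop
vertex -2.288 -2.444 4.717
vertex -1.746 -2.208 4.87
vertex -2.104 -1.918 4.47
endloop
endfacet
facet normal 0.253 -0.117 0.960
outer loop
vertex 1.406 -1.186 1.067
vertex 0.925 -2.18 1.073
vertex 1.991 -2.085 0.804
endloop
endfacet
facet normal 0.728 0.292 0.620
outer loop
vertex 1.406 -1.186 1.067
vertex 1.991 -2.085 0.804
vertex 2.114 -1.155 0.221
endloop
endfacet
facet normal 0.381 0.856 0.350
outer loop
vertex 1.406 -1.186 1.067
vertex 2.114 -1.155 0.221
vertex 1.124 -0.677 0.129
endloop
endfacet
facet normal -0.308 0.794 0.524
outer loop
vertex 1.406 -1.186 1.067
vertex 1.124 -0.677 0.129
vertex 0.388 -1.31 0.656
endloop
endfacet
facet normal -0.387 0.193 0.901
outer loop
vertex 1.406 -1.186 1.067
vertex 0.388 -1.31 0.656
vertex 0.925 -2.18 1.073
endloop
endfacet
facet normal 0.994 -0.083 0.077
outer loop
vertex 2.114 -1.155 0.221
vertex 1.991 -2.085 0.804
vertex 2.072 -2.13 -0.296
endloop
endfacet
facet normal 0.225 -0.746 0.626
outer loop
vertex 1.991 -2.085 0.804
vertex 0.925 -2.18 1.073
vertex 1.336 -2.763 0.231
endloop
endfacet
facet normal -0.811 -0.246 0.531
outer loop
vertex 0.925 -2.18 1.073
vertex 0.388 -1.31 0.656
vertex 0.346 -2.285 0.139
endloop
endfacet
facet normal -0.682 0.727 -0.080
outer loop
vertex 0.388 -1.31 0.656
vertex 1.124 -0.677 0.129
vertex 0.469 -1.355 -0.444
endloop
endfacet
facet normal 0.432 0.826 -0.361
outer loop
vertex 1.124 -0.677 0.129
vertex 2.114 -1.155 0.221
vertex 1.535 -1.26 -0.713
endloop
endfacet
facet normal 0.308 -0.794 -0.524
outer loop
vertex 1.054 -2.254 -0.707
vertex 2.072 -2.13 -0.296
vertex 1.336 -2.763 0.231
endloop
endfacet
facet normal -0.381 -0.856 -0.350
outer loop
vertex 1.054 -2.254 -0.707
vertex 1.336 -2.763 0.231
vertex 0.346 -2.285 0.139
endloop
endfacet
facet normal -0.728 -0.292 -0.620
outer loop
vertex 1.054 -2.254 -0.707
vertex 0.346 -2.285 0.139
vertex 0.469 -1.355 -0.444
endloop
endfacet
facet normal -0.253 0.117 -0.960
outer loop
vertex 1.054 -2.254 -0.707
vertex 0.469 -1.355 -0.444
vertex 1.535 -1.26 -0.713
endloop
endfacet
facet normal 0.387 -0.193 -0.901
outer loop
vertex 1.054 -2.254 -0.707
vertex 1.535 -1.26 -0.713
vertex 2.072 -2.13 -0.296
endloop
endfacet
facet normal 0.682 -0.727 0.080
outer loop
vertex 1.336 -2.763 0.231
vertex 2.072 -2.13 -0.296
vertex 1.991 -2.085 0.804
endloop
endfacet
facet normal -0.432 -0.826 0.361
outer loop
vertex 0.346 -2.285 0.139
vertex 1.336 -2.763 0.231
vertex 0.925 -2.18 1.073
endloop
endfacet
facet normal -0.994 0.083 -0.077
outer loop
vertex 0.469 -1.355 -0.444
vertex 0.346 -2.285 0.139
vertex 0.388 -1.31 0.656
endloop
endfacet
facet normal -0.225 0.746 -0.626
outer loop
vertex 1.535 -1.26 -0.713
vertex 0.469 -1.355 -0.444
vertex 1.124 -0.677 0.129
endloop
endfacet
facet normal 0.811 0.246 -0.531
outer loop
vertex 2.072 -2.13 -0.296
vertex 1.535 -1.26 -0.713
vertex 2.114 -1.155 0.221
endloop
endfacet

endsolid
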